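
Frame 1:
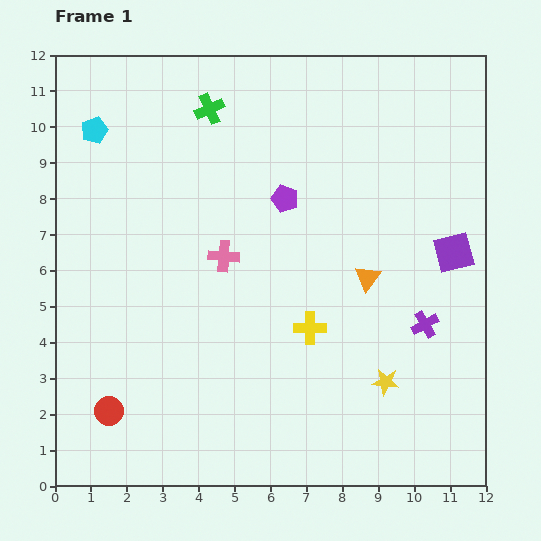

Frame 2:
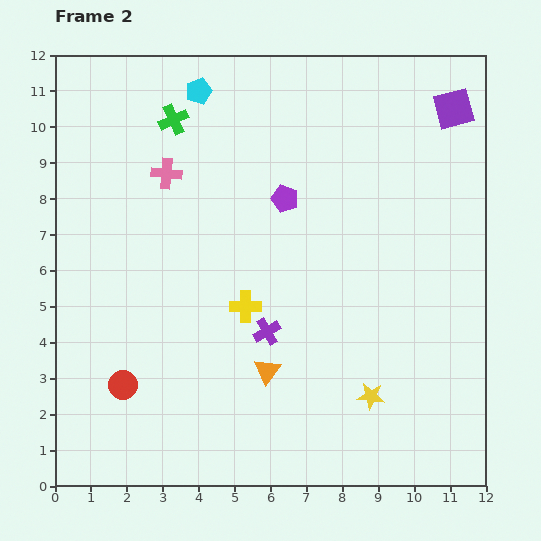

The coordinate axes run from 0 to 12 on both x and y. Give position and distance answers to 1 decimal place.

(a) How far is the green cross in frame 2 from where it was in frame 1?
1.0

The green cross moved from (4.3, 10.5) to (3.3, 10.2), a distance of √(1.0² + 0.3²) ≈ 1.0.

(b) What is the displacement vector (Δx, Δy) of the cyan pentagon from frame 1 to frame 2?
(2.9, 1.1)

The cyan pentagon was at (1.1, 9.9) in frame 1 and (4.0, 11.0) in frame 2.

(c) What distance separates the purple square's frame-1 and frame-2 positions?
4.0

The purple square moved from (11.1, 6.5) to (11.1, 10.5), a distance of √(0.0² + 4.0²) ≈ 4.0.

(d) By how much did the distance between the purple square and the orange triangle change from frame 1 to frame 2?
+6.5

Distance in frame 1: 2.5. Distance in frame 2: 9.0.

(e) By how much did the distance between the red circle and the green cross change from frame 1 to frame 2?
-1.4

Distance in frame 1: 8.9. Distance in frame 2: 7.5.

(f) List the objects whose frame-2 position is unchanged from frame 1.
the purple pentagon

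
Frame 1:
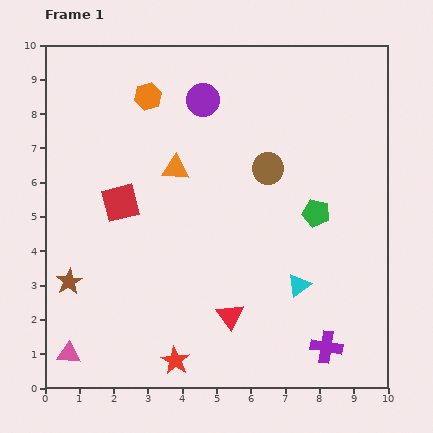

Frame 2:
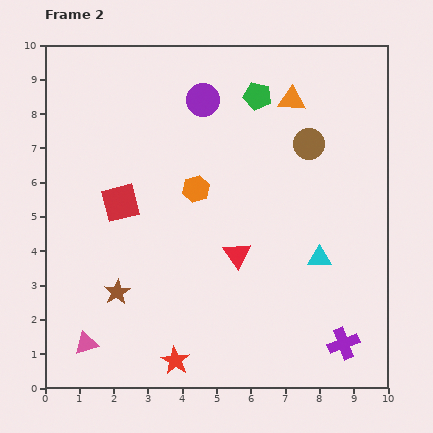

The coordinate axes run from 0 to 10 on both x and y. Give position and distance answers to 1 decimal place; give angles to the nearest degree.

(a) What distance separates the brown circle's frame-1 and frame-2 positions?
1.4

The brown circle moved from (6.5, 6.4) to (7.7, 7.1), a distance of √(1.2² + 0.7²) ≈ 1.4.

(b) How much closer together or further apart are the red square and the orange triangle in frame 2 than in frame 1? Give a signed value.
+3.9

Distance in frame 1: 1.9. Distance in frame 2: 5.8.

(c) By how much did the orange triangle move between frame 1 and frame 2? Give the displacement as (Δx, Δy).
(3.4, 2.0)

The orange triangle was at (3.8, 6.4) in frame 1 and (7.2, 8.4) in frame 2.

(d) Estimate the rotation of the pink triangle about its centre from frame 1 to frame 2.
21° counter-clockwise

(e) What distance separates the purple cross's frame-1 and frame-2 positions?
0.5

The purple cross moved from (8.2, 1.2) to (8.7, 1.3), a distance of √(0.5² + 0.1²) ≈ 0.5.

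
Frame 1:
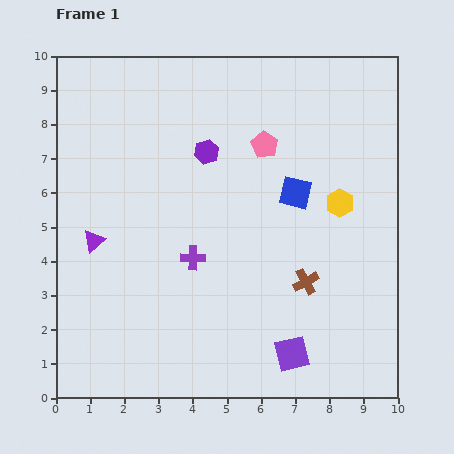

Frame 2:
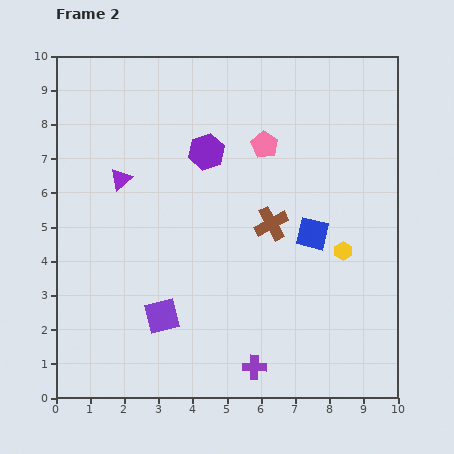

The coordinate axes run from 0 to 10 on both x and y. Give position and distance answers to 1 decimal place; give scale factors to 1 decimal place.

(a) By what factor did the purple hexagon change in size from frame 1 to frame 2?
1.5×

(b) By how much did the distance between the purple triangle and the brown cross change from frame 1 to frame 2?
-1.7

Distance in frame 1: 6.3. Distance in frame 2: 4.6.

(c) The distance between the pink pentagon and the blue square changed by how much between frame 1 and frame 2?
+1.3

Distance in frame 1: 1.7. Distance in frame 2: 3.0.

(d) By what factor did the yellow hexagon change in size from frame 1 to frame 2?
0.7×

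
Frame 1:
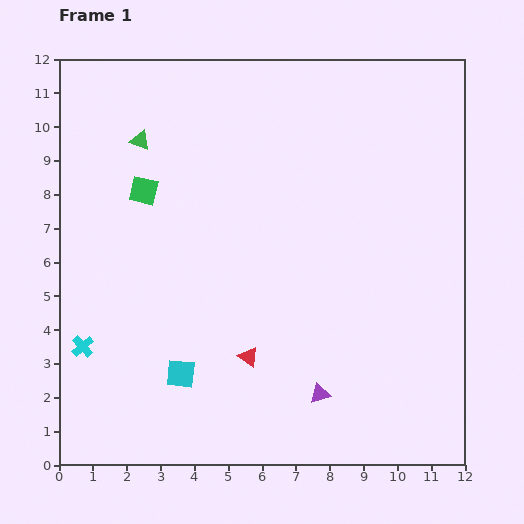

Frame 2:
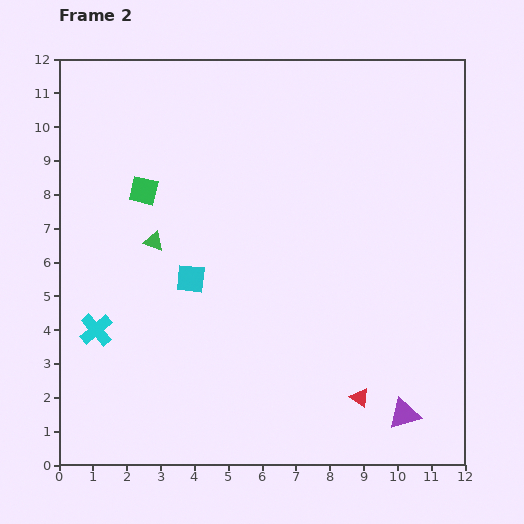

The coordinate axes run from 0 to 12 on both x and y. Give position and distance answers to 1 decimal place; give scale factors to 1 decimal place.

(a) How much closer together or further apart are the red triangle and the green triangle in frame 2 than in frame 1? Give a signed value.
+0.4

Distance in frame 1: 7.2. Distance in frame 2: 7.6.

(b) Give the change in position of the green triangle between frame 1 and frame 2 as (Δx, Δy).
(0.4, -3.0)

The green triangle was at (2.4, 9.6) in frame 1 and (2.8, 6.6) in frame 2.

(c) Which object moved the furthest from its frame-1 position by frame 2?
the red triangle

(moved 3.5; next 3.0)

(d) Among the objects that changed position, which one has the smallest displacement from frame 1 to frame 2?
the cyan cross

(moved 0.6)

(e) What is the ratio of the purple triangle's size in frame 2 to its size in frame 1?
1.5×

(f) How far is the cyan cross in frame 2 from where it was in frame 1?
0.6

The cyan cross moved from (0.7, 3.5) to (1.1, 4.0), a distance of √(0.4² + 0.5²) ≈ 0.6.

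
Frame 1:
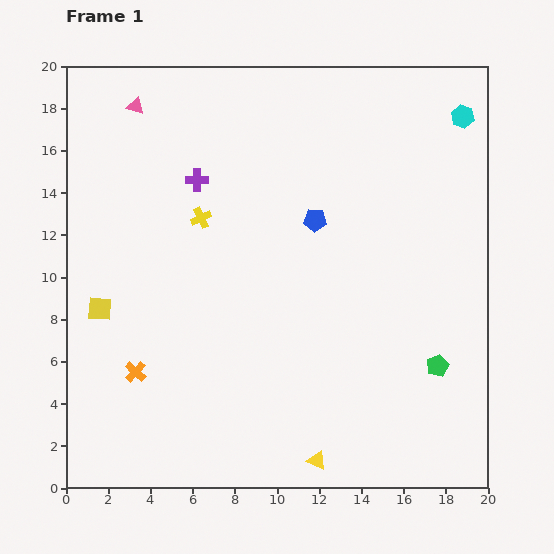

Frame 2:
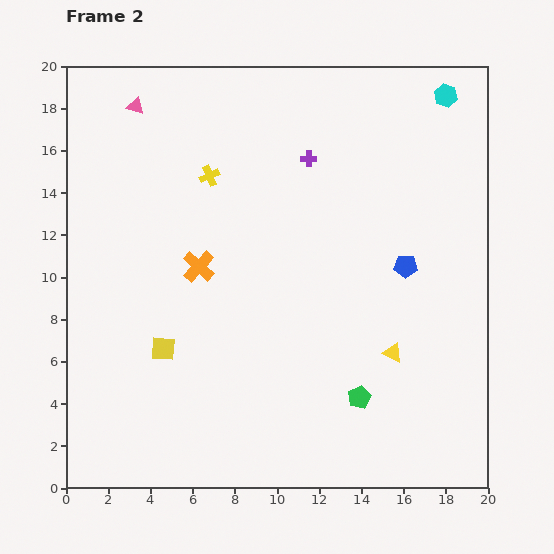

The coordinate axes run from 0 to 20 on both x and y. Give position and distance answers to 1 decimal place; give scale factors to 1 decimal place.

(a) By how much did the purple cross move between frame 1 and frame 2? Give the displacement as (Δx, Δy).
(5.3, 1.0)

The purple cross was at (6.2, 14.6) in frame 1 and (11.5, 15.6) in frame 2.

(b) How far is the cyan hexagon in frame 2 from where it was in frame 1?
1.3

The cyan hexagon moved from (18.8, 17.6) to (18.0, 18.6), a distance of √(0.8² + 1.0²) ≈ 1.3.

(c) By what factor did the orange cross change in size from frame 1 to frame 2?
1.5×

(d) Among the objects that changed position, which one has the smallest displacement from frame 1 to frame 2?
the cyan hexagon

(moved 1.3)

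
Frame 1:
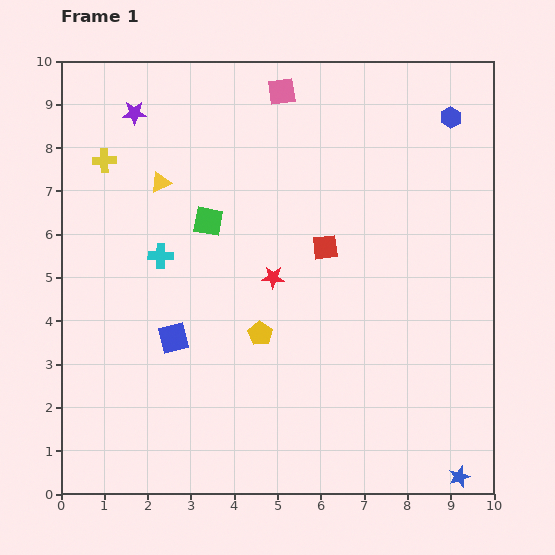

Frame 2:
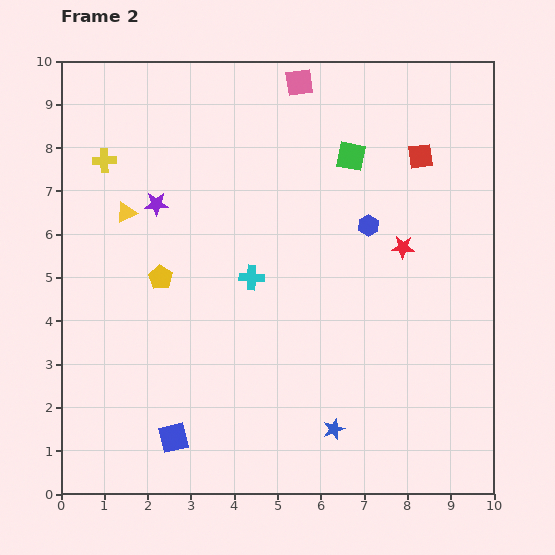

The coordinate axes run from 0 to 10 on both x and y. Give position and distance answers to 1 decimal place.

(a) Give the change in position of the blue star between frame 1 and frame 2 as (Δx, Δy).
(-2.9, 1.1)

The blue star was at (9.2, 0.4) in frame 1 and (6.3, 1.5) in frame 2.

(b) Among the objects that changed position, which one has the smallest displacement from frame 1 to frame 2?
the pink square

(moved 0.4)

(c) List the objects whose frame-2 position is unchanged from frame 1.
the yellow cross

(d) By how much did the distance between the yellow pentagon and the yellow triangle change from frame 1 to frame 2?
-2.5

Distance in frame 1: 4.2. Distance in frame 2: 1.7.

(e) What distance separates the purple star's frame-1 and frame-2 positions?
2.2

The purple star moved from (1.7, 8.8) to (2.2, 6.7), a distance of √(0.5² + 2.1²) ≈ 2.2.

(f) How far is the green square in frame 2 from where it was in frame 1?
3.6

The green square moved from (3.4, 6.3) to (6.7, 7.8), a distance of √(3.3² + 1.5²) ≈ 3.6.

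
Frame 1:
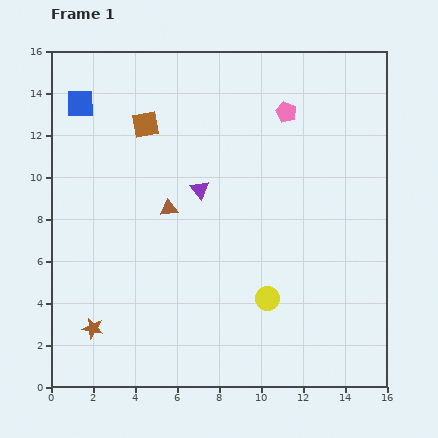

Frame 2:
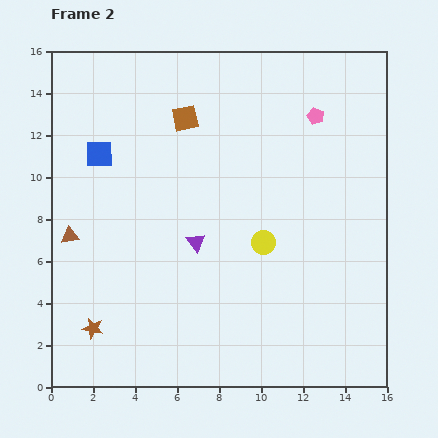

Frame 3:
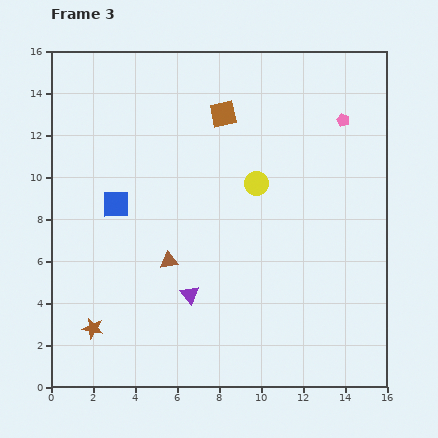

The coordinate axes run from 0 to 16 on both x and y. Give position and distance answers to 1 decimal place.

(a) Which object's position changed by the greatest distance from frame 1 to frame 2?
the brown triangle

(moved 4.9; next 2.7)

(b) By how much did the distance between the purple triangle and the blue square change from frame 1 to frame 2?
-0.8

Distance in frame 1: 7.0. Distance in frame 2: 6.2.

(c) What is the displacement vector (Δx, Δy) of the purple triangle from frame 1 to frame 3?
(-0.5, -5.0)

The purple triangle was at (7.1, 9.4) in frame 1 and (6.6, 4.4) in frame 3.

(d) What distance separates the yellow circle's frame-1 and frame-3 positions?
5.5

The yellow circle moved from (10.3, 4.2) to (9.8, 9.7), a distance of √(0.5² + 5.5²) ≈ 5.5.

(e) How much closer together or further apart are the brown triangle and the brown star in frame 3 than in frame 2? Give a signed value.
+0.3

Distance in frame 2: 4.5. Distance in frame 3: 4.8.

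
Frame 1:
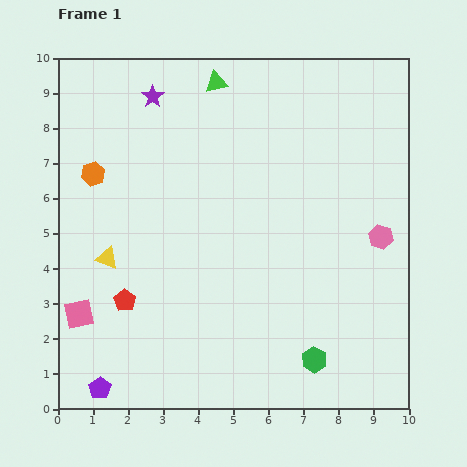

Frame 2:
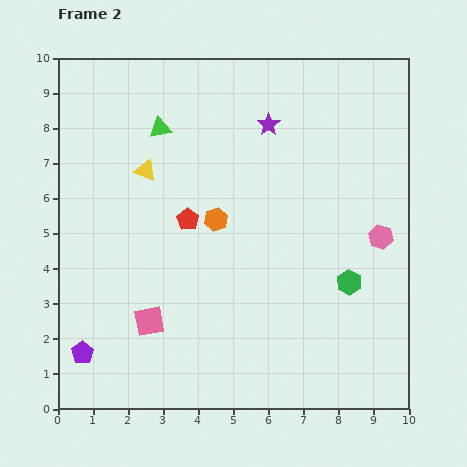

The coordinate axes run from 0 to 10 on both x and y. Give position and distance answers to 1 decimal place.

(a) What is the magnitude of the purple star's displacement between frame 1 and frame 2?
3.4

The purple star moved from (2.7, 8.9) to (6.0, 8.1), a distance of √(3.3² + 0.8²) ≈ 3.4.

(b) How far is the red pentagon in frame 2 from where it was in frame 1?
2.9

The red pentagon moved from (1.9, 3.1) to (3.7, 5.4), a distance of √(1.8² + 2.3²) ≈ 2.9.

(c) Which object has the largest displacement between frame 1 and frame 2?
the orange hexagon

(moved 3.7; next 3.4)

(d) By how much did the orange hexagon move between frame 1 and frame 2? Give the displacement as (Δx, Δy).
(3.5, -1.3)

The orange hexagon was at (1.0, 6.7) in frame 1 and (4.5, 5.4) in frame 2.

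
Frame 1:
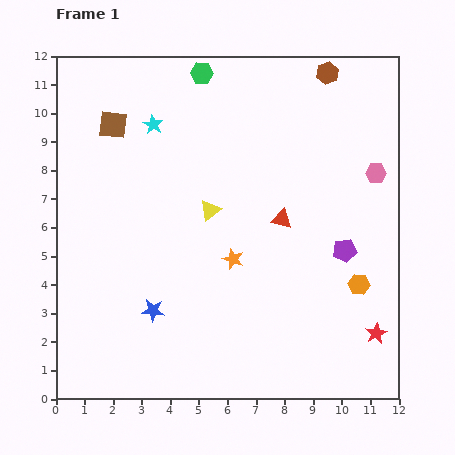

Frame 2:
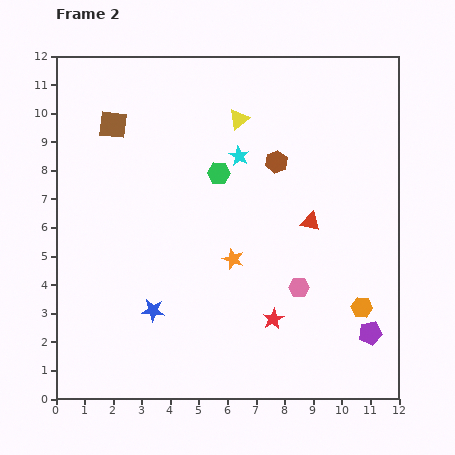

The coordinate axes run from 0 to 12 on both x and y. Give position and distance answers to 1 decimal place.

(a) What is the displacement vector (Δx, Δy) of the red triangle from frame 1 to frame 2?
(1.0, -0.1)

The red triangle was at (7.9, 6.3) in frame 1 and (8.9, 6.2) in frame 2.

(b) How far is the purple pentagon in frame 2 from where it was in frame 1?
3.0

The purple pentagon moved from (10.1, 5.2) to (11.0, 2.3), a distance of √(0.9² + 2.9²) ≈ 3.0.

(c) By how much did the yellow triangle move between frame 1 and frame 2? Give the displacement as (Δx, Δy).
(1.0, 3.2)

The yellow triangle was at (5.4, 6.6) in frame 1 and (6.4, 9.8) in frame 2.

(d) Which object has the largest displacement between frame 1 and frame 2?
the pink hexagon

(moved 4.8; next 3.6)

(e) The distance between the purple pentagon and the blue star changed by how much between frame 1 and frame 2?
+0.6

Distance in frame 1: 7.0. Distance in frame 2: 7.6.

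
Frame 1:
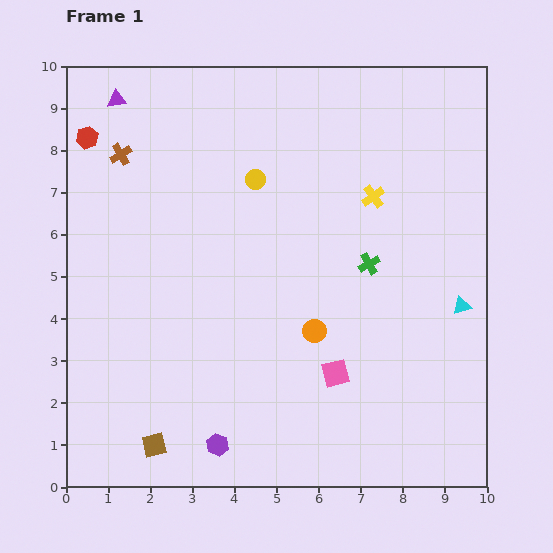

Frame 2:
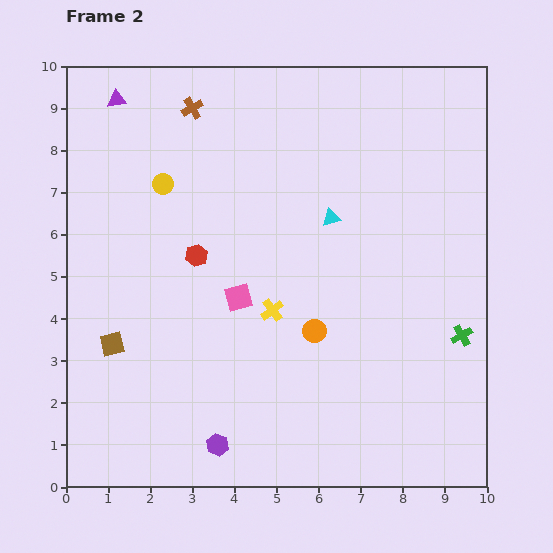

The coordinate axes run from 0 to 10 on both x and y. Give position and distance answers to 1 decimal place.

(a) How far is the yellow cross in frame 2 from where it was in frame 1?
3.6

The yellow cross moved from (7.3, 6.9) to (4.9, 4.2), a distance of √(2.4² + 2.7²) ≈ 3.6.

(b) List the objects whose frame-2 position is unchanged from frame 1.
the orange circle, the purple triangle, the purple hexagon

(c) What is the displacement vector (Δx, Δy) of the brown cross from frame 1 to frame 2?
(1.7, 1.1)

The brown cross was at (1.3, 7.9) in frame 1 and (3.0, 9.0) in frame 2.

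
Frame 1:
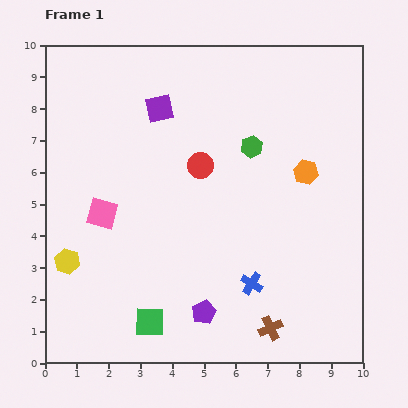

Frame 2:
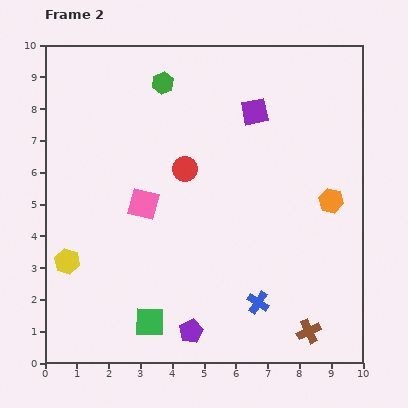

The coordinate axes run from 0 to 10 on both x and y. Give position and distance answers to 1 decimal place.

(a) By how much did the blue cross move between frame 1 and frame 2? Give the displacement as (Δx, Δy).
(0.2, -0.6)

The blue cross was at (6.5, 2.5) in frame 1 and (6.7, 1.9) in frame 2.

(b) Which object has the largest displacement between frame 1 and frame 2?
the green hexagon

(moved 3.4; next 3.0)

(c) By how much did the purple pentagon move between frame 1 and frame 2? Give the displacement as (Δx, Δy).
(-0.4, -0.6)

The purple pentagon was at (5.0, 1.6) in frame 1 and (4.6, 1.0) in frame 2.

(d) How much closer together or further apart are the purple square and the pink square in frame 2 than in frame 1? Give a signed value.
+0.7

Distance in frame 1: 3.8. Distance in frame 2: 4.5.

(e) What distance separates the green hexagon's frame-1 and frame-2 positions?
3.4

The green hexagon moved from (6.5, 6.8) to (3.7, 8.8), a distance of √(2.8² + 2.0²) ≈ 3.4.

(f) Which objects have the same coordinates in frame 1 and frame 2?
the yellow hexagon, the green square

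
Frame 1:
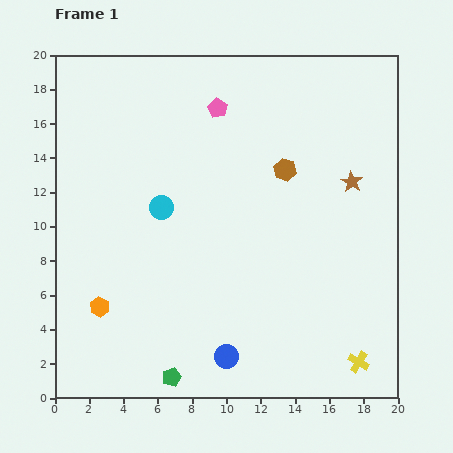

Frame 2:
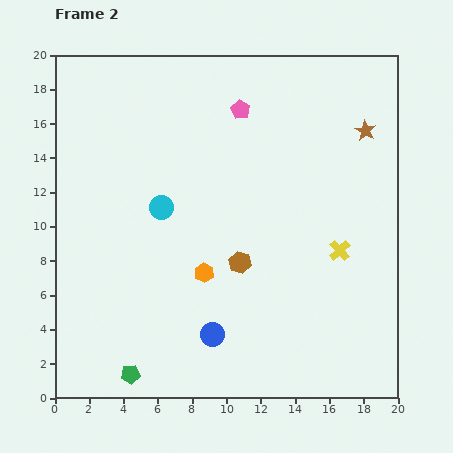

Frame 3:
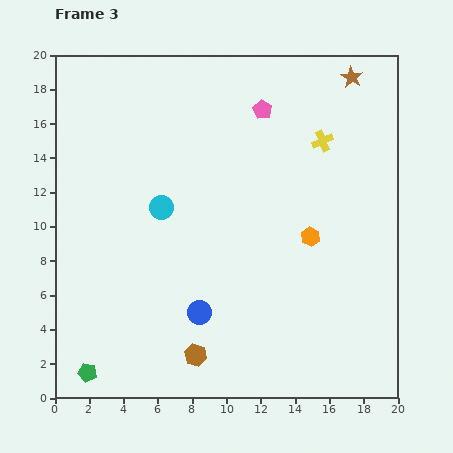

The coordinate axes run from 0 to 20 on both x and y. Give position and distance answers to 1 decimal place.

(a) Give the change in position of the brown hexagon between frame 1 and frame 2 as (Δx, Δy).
(-2.6, -5.4)

The brown hexagon was at (13.4, 13.3) in frame 1 and (10.8, 7.9) in frame 2.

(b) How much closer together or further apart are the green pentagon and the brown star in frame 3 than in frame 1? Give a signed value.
+7.6

Distance in frame 1: 15.5. Distance in frame 3: 23.1.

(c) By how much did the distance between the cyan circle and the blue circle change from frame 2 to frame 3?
-1.5

Distance in frame 2: 8.0. Distance in frame 3: 6.5.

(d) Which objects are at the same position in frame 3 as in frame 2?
the cyan circle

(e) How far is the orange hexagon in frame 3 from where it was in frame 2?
6.5

The orange hexagon moved from (8.7, 7.3) to (14.9, 9.4), a distance of √(6.2² + 2.1²) ≈ 6.5.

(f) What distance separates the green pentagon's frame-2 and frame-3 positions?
2.5

The green pentagon moved from (4.4, 1.4) to (1.9, 1.5), a distance of √(2.5² + 0.1²) ≈ 2.5.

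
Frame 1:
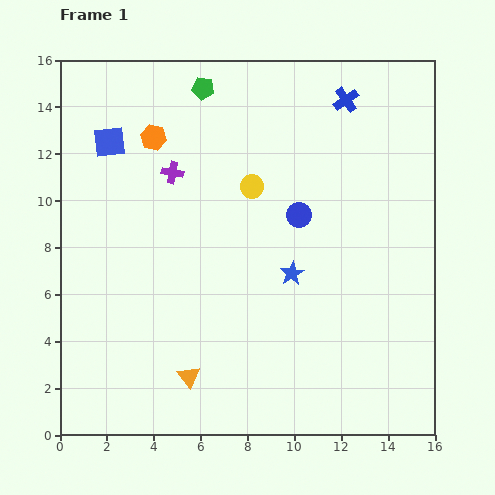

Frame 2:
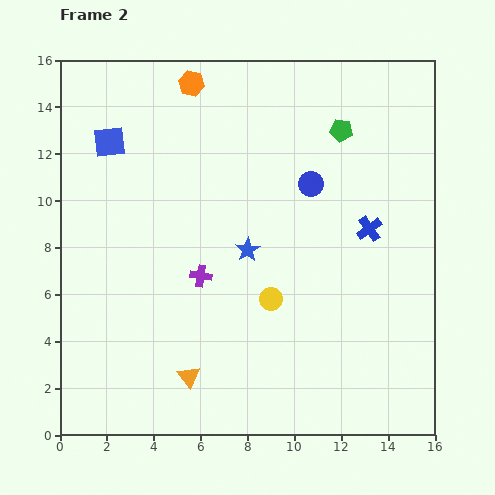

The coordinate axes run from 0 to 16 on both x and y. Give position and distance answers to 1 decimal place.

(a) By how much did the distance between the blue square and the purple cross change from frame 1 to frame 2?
+3.9

Distance in frame 1: 3.0. Distance in frame 2: 6.9.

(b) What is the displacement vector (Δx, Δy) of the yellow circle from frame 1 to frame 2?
(0.8, -4.8)

The yellow circle was at (8.2, 10.6) in frame 1 and (9.0, 5.8) in frame 2.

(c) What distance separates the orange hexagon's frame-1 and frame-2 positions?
2.8

The orange hexagon moved from (4.0, 12.7) to (5.6, 15.0), a distance of √(1.6² + 2.3²) ≈ 2.8.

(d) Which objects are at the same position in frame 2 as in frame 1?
the blue square, the orange triangle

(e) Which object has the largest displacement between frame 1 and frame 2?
the green pentagon

(moved 6.2; next 5.6)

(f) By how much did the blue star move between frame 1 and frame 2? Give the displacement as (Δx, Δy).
(-1.9, 1.0)

The blue star was at (9.9, 6.9) in frame 1 and (8.0, 7.9) in frame 2.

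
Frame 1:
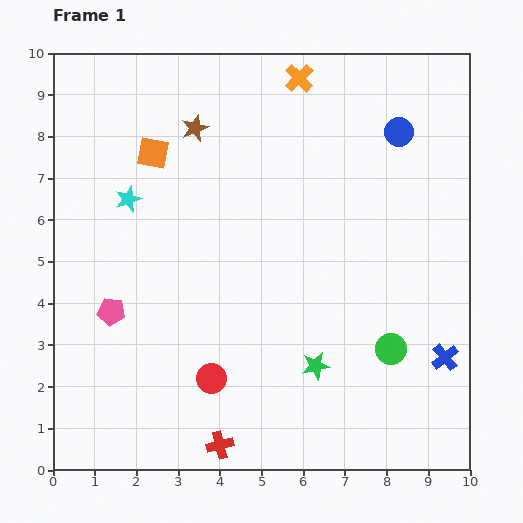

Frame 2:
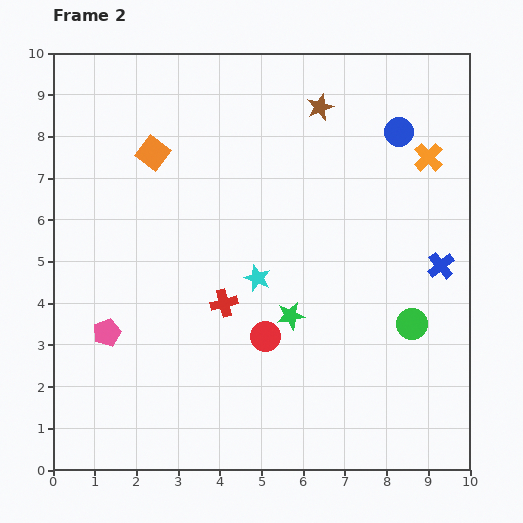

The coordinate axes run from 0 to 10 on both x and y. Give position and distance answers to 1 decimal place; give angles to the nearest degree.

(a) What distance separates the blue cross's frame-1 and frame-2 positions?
2.2

The blue cross moved from (9.4, 2.7) to (9.3, 4.9), a distance of √(0.1² + 2.2²) ≈ 2.2.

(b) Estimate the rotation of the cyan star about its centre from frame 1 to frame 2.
31° counter-clockwise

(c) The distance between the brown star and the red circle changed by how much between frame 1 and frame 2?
-0.3

Distance in frame 1: 6.0. Distance in frame 2: 5.7.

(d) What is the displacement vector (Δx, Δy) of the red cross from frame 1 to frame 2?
(0.1, 3.4)

The red cross was at (4.0, 0.6) in frame 1 and (4.1, 4.0) in frame 2.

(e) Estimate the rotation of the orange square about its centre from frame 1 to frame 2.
26° clockwise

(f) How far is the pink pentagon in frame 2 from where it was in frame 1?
0.5

The pink pentagon moved from (1.4, 3.8) to (1.3, 3.3), a distance of √(0.1² + 0.5²) ≈ 0.5.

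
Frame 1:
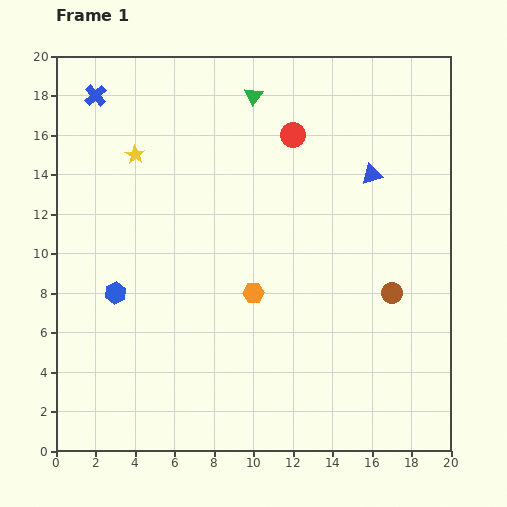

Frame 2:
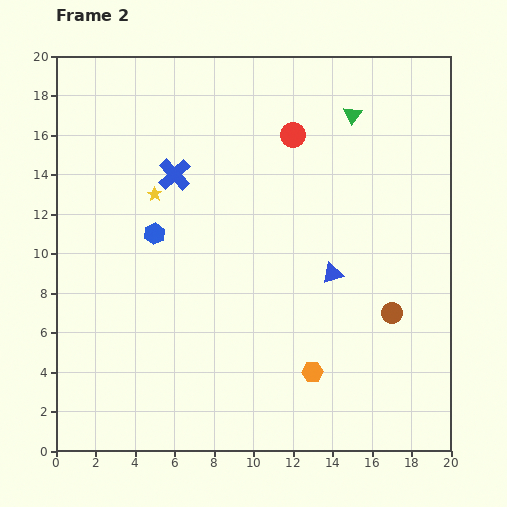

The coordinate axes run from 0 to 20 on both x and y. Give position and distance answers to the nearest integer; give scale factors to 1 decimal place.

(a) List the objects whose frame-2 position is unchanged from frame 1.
the red circle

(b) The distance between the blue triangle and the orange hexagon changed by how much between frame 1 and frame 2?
-3

Distance in frame 1: 8. Distance in frame 2: 5.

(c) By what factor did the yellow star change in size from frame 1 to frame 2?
0.7×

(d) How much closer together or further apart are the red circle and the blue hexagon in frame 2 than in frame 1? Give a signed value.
-3

Distance in frame 1: 12. Distance in frame 2: 9.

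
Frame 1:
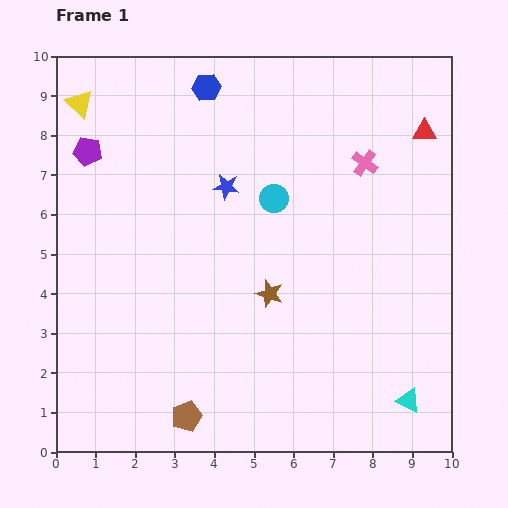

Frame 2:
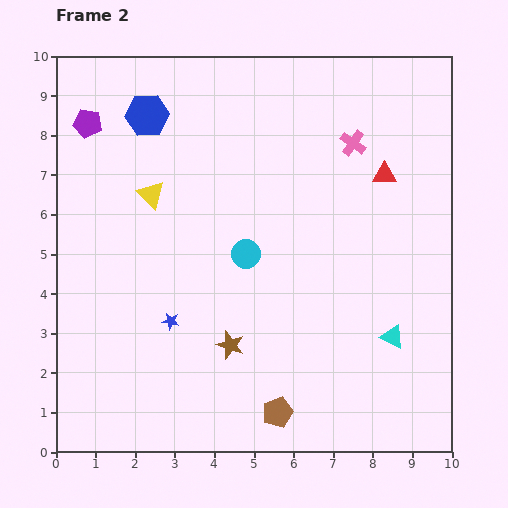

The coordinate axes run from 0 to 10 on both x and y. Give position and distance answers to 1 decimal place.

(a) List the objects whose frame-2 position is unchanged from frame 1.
none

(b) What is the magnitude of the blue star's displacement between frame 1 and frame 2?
3.7

The blue star moved from (4.3, 6.7) to (2.9, 3.3), a distance of √(1.4² + 3.4²) ≈ 3.7.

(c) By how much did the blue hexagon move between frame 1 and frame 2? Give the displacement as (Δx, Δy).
(-1.5, -0.7)

The blue hexagon was at (3.8, 9.2) in frame 1 and (2.3, 8.5) in frame 2.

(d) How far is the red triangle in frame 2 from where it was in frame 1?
1.5

The red triangle moved from (9.3, 8.1) to (8.3, 7.0), a distance of √(1.0² + 1.1²) ≈ 1.5.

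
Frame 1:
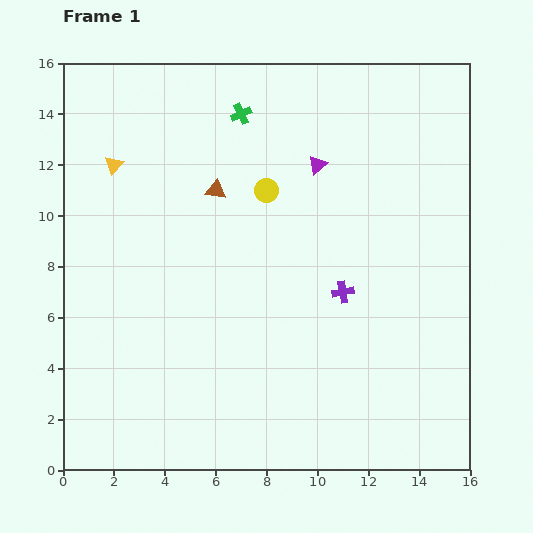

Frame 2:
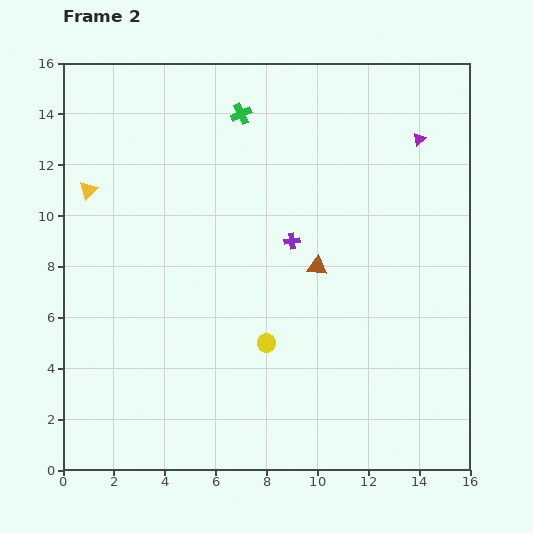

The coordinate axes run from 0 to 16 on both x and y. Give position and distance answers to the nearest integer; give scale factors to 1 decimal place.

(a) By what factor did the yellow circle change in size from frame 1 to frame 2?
0.8×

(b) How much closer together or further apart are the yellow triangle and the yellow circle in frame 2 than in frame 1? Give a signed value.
+3

Distance in frame 1: 6. Distance in frame 2: 9.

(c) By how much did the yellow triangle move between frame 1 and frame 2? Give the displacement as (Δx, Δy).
(-1, -1)

The yellow triangle was at (2, 12) in frame 1 and (1, 11) in frame 2.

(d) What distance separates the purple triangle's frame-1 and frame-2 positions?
4

The purple triangle moved from (10, 12) to (14, 13), a distance of √(4² + 1²) ≈ 4.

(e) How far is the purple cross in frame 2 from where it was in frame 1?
3

The purple cross moved from (11, 7) to (9, 9), a distance of √(2² + 2²) ≈ 3.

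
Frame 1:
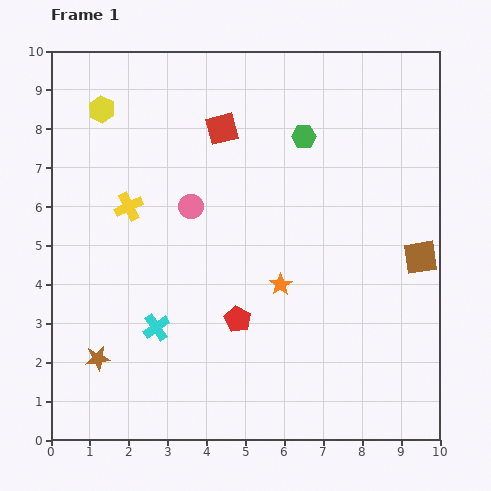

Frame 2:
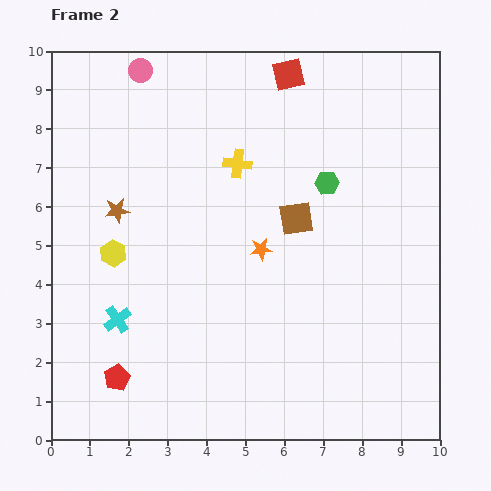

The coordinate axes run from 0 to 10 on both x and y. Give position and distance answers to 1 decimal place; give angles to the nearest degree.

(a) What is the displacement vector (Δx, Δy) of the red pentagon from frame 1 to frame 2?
(-3.1, -1.5)

The red pentagon was at (4.8, 3.1) in frame 1 and (1.7, 1.6) in frame 2.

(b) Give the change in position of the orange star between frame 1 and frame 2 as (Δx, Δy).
(-0.5, 0.9)

The orange star was at (5.9, 4.0) in frame 1 and (5.4, 4.9) in frame 2.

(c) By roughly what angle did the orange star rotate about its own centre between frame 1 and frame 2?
28° clockwise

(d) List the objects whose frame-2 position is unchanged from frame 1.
none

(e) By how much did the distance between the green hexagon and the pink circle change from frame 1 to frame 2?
+2.2

Distance in frame 1: 3.4. Distance in frame 2: 5.6.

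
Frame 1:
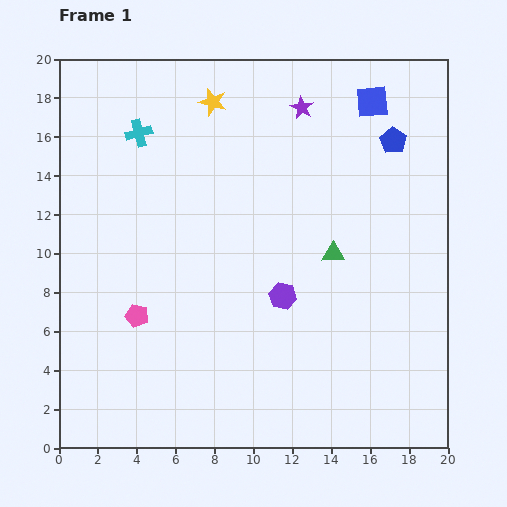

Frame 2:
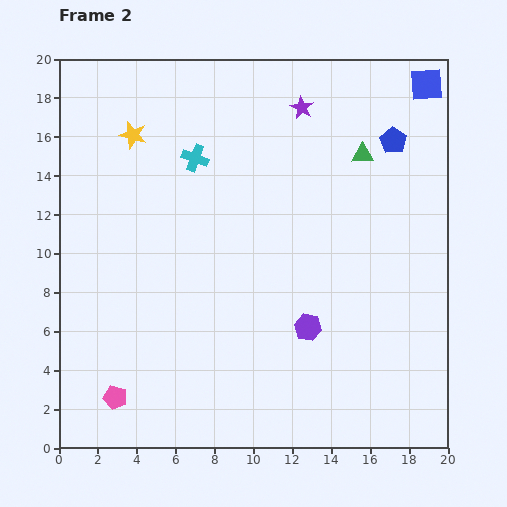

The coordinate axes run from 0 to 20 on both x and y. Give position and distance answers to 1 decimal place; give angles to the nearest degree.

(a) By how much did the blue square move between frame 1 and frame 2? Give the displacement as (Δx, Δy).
(2.8, 0.9)

The blue square was at (16.1, 17.8) in frame 1 and (18.9, 18.7) in frame 2.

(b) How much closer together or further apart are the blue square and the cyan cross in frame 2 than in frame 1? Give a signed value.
+0.4

Distance in frame 1: 12.1. Distance in frame 2: 12.5.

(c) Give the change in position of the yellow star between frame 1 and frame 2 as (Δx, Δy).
(-4.1, -1.7)

The yellow star was at (7.9, 17.8) in frame 1 and (3.8, 16.1) in frame 2.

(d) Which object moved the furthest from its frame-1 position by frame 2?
the green triangle

(moved 5.3; next 4.4)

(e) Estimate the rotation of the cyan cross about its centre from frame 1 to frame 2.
36° clockwise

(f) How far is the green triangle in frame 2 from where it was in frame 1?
5.3

The green triangle moved from (14.1, 10.0) to (15.6, 15.1), a distance of √(1.5² + 5.1²) ≈ 5.3.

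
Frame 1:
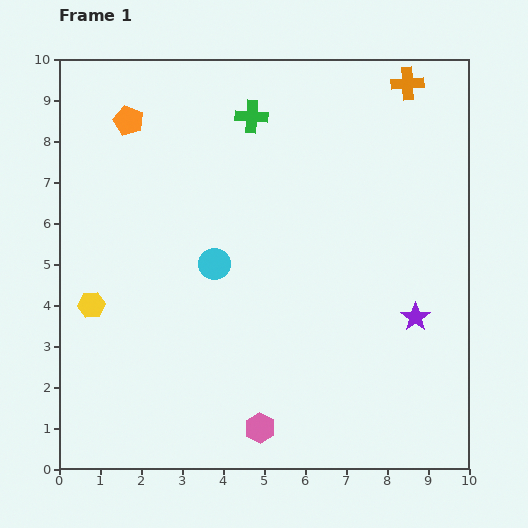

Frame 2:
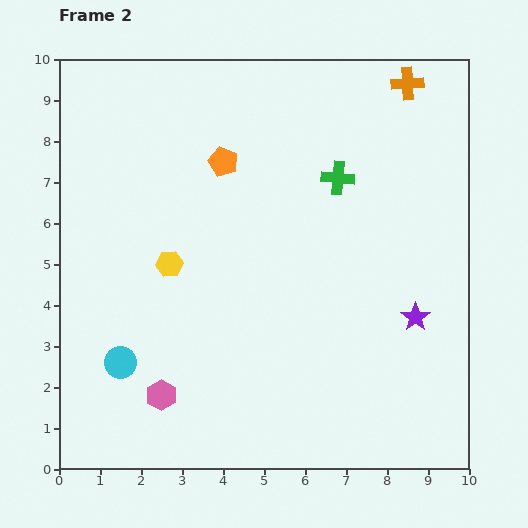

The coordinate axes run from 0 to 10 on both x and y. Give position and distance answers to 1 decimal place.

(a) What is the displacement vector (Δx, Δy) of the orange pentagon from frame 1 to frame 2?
(2.3, -1.0)

The orange pentagon was at (1.7, 8.5) in frame 1 and (4.0, 7.5) in frame 2.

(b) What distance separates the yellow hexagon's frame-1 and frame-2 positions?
2.1

The yellow hexagon moved from (0.8, 4.0) to (2.7, 5.0), a distance of √(1.9² + 1.0²) ≈ 2.1.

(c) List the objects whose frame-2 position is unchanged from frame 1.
the purple star, the orange cross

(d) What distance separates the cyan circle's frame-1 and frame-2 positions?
3.3

The cyan circle moved from (3.8, 5.0) to (1.5, 2.6), a distance of √(2.3² + 2.4²) ≈ 3.3.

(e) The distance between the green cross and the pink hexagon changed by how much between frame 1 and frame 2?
-0.8

Distance in frame 1: 7.6. Distance in frame 2: 6.8.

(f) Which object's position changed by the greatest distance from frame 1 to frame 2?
the cyan circle

(moved 3.3; next 2.6)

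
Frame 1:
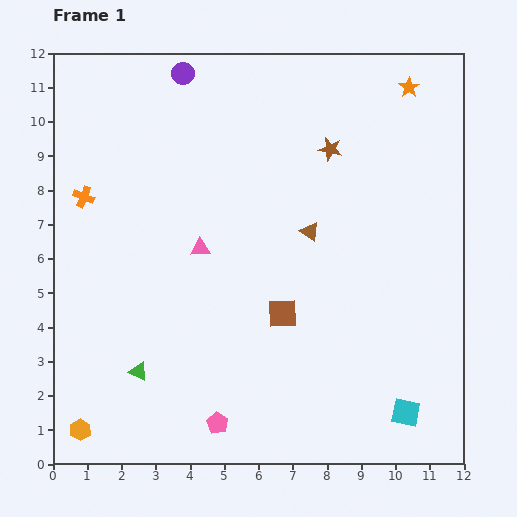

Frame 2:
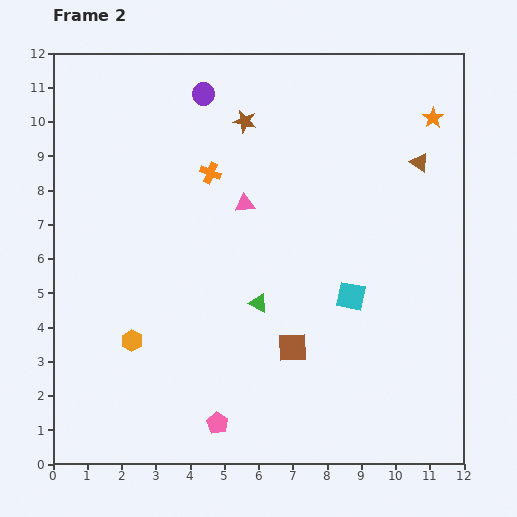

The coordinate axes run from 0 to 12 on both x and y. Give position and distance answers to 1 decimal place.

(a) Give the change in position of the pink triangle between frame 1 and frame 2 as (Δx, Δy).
(1.3, 1.3)

The pink triangle was at (4.3, 6.3) in frame 1 and (5.6, 7.6) in frame 2.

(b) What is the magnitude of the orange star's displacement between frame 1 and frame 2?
1.1

The orange star moved from (10.4, 11.0) to (11.1, 10.1), a distance of √(0.7² + 0.9²) ≈ 1.1.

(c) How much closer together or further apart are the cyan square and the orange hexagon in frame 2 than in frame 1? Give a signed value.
-3.0

Distance in frame 1: 9.5. Distance in frame 2: 6.5.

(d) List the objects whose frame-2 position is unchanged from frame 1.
the pink pentagon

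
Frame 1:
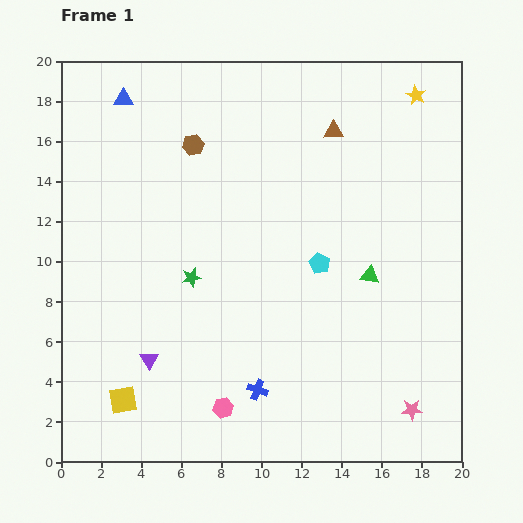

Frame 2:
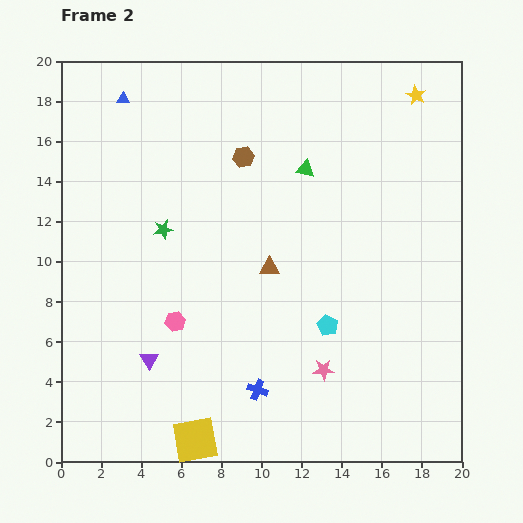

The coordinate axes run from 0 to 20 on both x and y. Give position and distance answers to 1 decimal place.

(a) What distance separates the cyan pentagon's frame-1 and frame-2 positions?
3.1

The cyan pentagon moved from (12.9, 9.9) to (13.3, 6.8), a distance of √(0.4² + 3.1²) ≈ 3.1.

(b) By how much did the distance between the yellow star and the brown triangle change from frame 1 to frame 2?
+6.8

Distance in frame 1: 4.5. Distance in frame 2: 11.3.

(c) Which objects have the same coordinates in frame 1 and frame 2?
the purple triangle, the blue triangle, the yellow star, the blue cross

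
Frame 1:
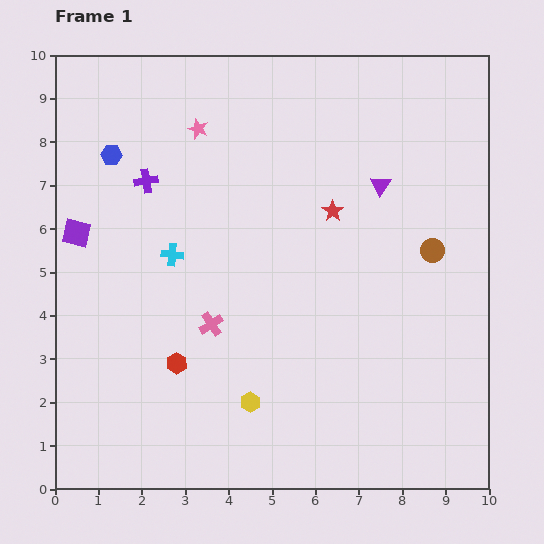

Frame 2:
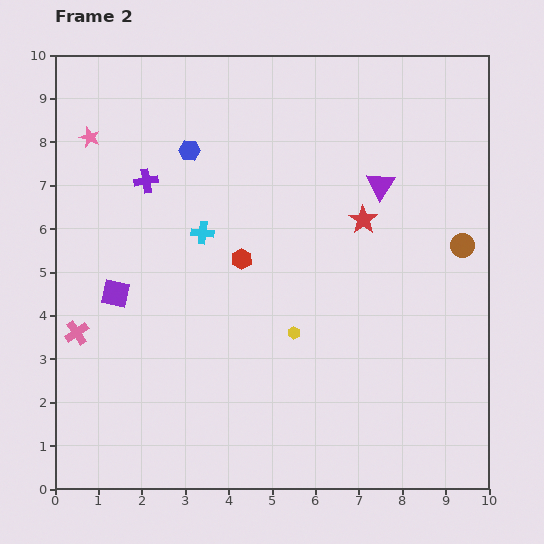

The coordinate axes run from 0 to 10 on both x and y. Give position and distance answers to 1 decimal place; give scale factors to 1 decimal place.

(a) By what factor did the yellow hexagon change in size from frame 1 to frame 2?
0.6×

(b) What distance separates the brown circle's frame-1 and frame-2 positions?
0.7

The brown circle moved from (8.7, 5.5) to (9.4, 5.6), a distance of √(0.7² + 0.1²) ≈ 0.7.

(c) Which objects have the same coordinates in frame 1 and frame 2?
the purple cross, the purple triangle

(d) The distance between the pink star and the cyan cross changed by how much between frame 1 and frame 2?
+0.4

Distance in frame 1: 3.0. Distance in frame 2: 3.4.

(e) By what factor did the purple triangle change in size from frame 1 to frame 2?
1.4×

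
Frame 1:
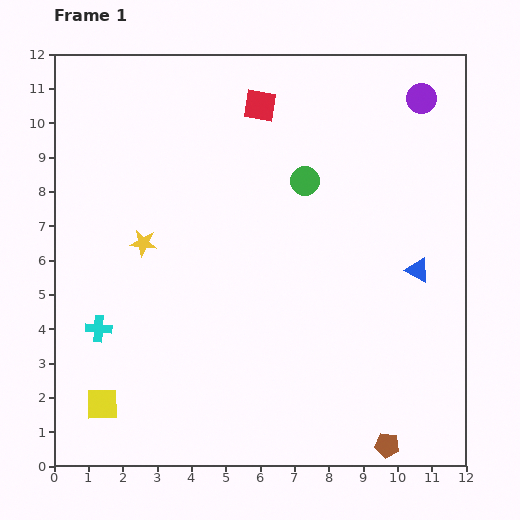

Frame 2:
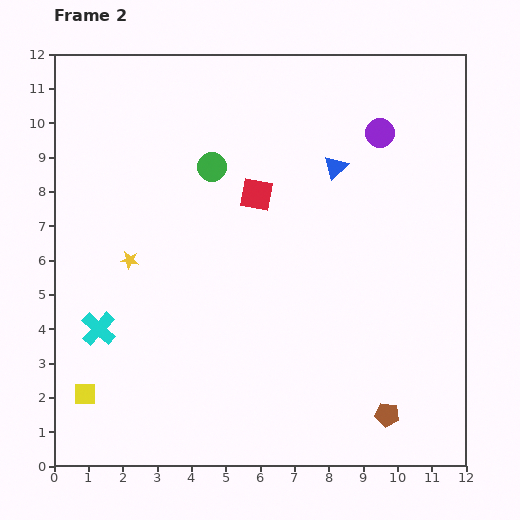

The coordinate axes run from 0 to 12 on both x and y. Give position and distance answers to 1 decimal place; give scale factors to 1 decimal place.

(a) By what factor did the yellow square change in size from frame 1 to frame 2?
0.7×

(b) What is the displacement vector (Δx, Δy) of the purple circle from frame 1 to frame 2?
(-1.2, -1.0)

The purple circle was at (10.7, 10.7) in frame 1 and (9.5, 9.7) in frame 2.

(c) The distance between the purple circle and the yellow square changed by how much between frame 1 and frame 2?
-1.4

Distance in frame 1: 12.9. Distance in frame 2: 11.5.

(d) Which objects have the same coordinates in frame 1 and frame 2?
the cyan cross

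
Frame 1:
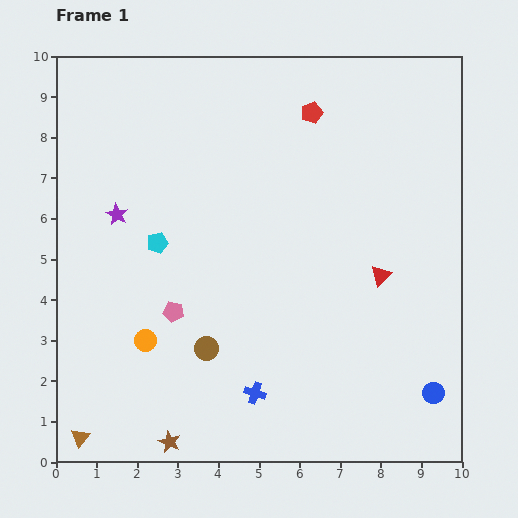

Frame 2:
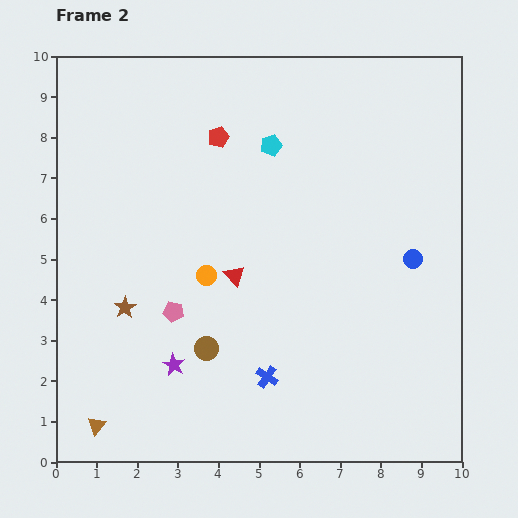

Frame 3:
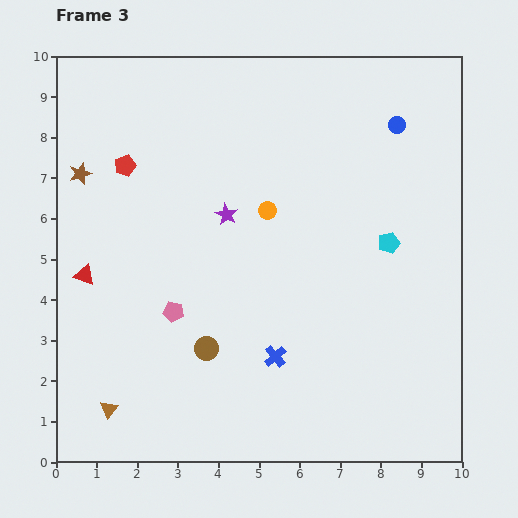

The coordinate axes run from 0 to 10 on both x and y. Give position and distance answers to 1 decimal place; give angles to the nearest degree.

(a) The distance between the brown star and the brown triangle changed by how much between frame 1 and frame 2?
+0.8

Distance in frame 1: 2.2. Distance in frame 2: 3.0.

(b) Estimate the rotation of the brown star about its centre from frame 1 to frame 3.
30° clockwise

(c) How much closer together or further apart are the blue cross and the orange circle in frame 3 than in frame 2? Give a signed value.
+0.7

Distance in frame 2: 2.9. Distance in frame 3: 3.6.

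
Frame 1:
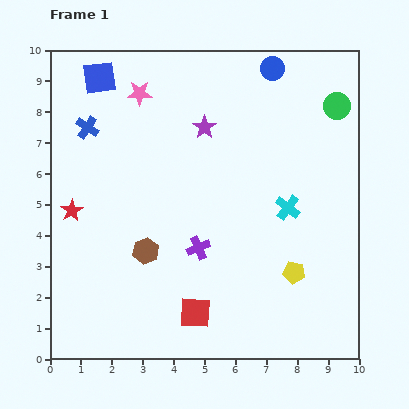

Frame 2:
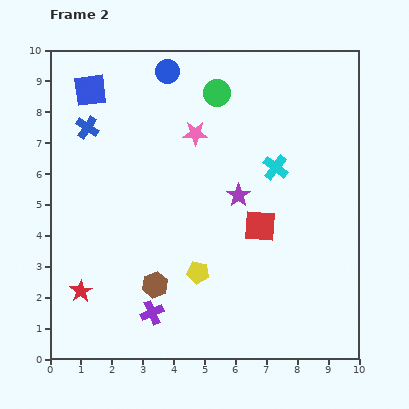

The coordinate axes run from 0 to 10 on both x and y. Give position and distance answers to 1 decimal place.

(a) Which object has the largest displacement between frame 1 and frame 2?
the green circle

(moved 3.9; next 3.5)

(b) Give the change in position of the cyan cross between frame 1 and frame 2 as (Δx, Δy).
(-0.4, 1.3)

The cyan cross was at (7.7, 4.9) in frame 1 and (7.3, 6.2) in frame 2.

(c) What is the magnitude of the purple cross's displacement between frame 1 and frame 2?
2.6

The purple cross moved from (4.8, 3.6) to (3.3, 1.5), a distance of √(1.5² + 2.1²) ≈ 2.6.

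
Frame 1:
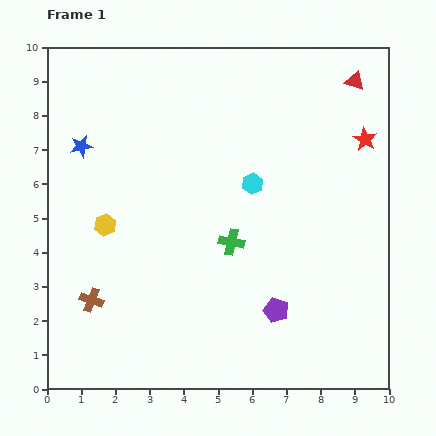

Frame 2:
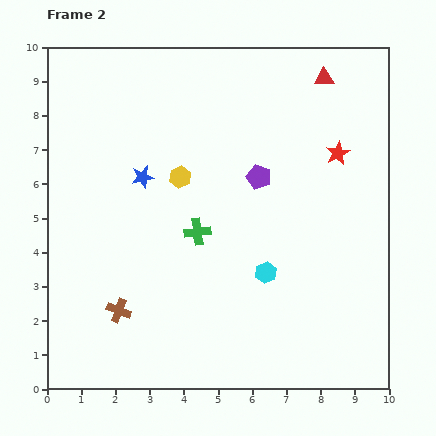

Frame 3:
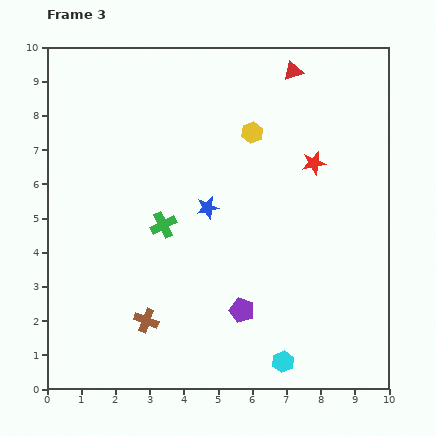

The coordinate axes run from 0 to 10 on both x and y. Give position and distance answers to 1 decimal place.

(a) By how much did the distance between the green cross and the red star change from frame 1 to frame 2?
-0.2

Distance in frame 1: 4.9. Distance in frame 2: 4.7.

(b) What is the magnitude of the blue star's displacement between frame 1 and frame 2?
2.0

The blue star moved from (1.0, 7.1) to (2.8, 6.2), a distance of √(1.8² + 0.9²) ≈ 2.0.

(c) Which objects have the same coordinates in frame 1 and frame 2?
none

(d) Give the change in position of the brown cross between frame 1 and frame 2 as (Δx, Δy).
(0.8, -0.3)

The brown cross was at (1.3, 2.6) in frame 1 and (2.1, 2.3) in frame 2.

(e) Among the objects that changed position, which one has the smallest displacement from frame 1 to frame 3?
the purple pentagon

(moved 1.0)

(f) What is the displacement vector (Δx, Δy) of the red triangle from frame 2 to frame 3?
(-0.9, 0.2)

The red triangle was at (8.1, 9.1) in frame 2 and (7.2, 9.3) in frame 3.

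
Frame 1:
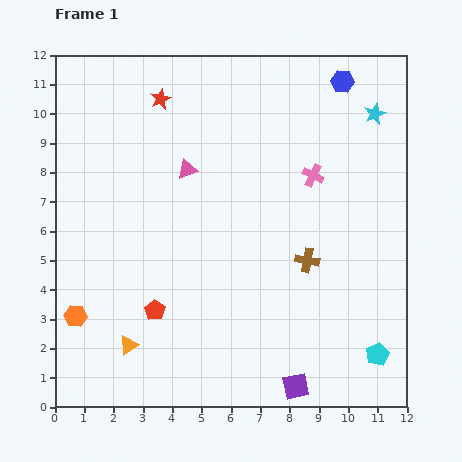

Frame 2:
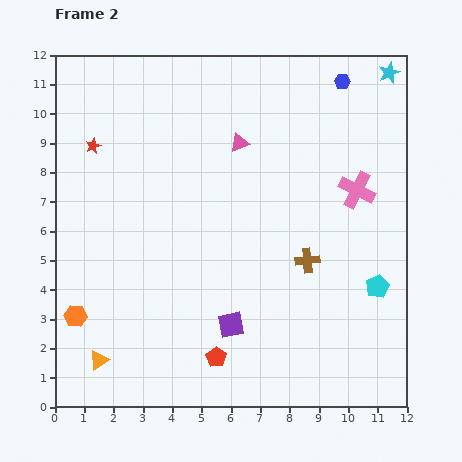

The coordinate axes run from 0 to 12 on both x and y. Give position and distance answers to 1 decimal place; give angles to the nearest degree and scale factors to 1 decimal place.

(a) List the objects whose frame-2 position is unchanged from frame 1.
the brown cross, the orange hexagon, the blue hexagon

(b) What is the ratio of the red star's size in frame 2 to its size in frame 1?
0.7×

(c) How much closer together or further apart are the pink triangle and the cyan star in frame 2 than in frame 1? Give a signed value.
-1.1

Distance in frame 1: 6.7. Distance in frame 2: 5.6.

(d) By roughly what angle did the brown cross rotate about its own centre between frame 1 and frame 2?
15° counter-clockwise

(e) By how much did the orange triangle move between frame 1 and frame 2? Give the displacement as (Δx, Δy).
(-1.0, -0.5)

The orange triangle was at (2.5, 2.1) in frame 1 and (1.5, 1.6) in frame 2.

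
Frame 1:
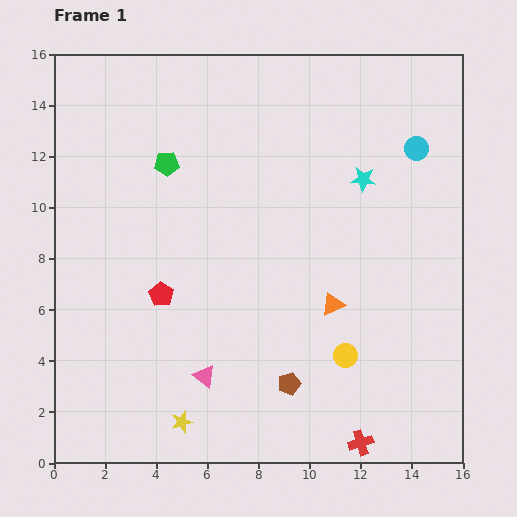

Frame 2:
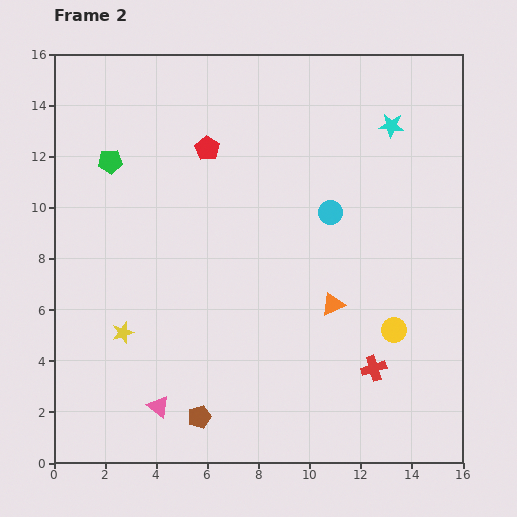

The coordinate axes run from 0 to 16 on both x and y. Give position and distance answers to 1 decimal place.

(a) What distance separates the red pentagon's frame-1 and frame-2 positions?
6.0

The red pentagon moved from (4.2, 6.6) to (6.0, 12.3), a distance of √(1.8² + 5.7²) ≈ 6.0.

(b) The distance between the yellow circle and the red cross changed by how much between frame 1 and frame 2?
-1.8

Distance in frame 1: 3.5. Distance in frame 2: 1.7.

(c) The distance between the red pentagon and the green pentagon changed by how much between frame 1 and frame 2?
-1.3

Distance in frame 1: 5.1. Distance in frame 2: 3.8.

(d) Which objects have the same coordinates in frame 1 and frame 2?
the orange triangle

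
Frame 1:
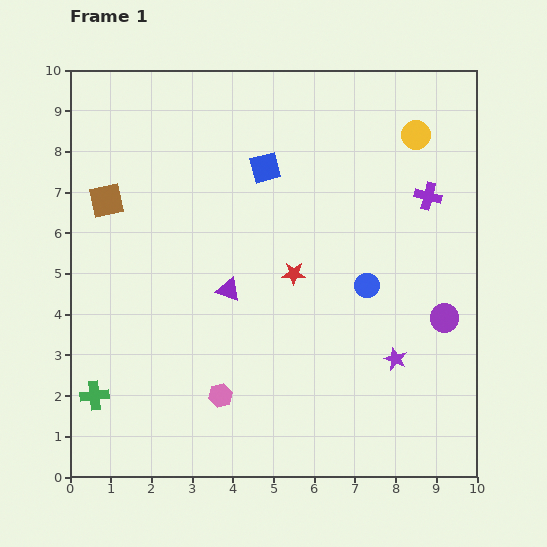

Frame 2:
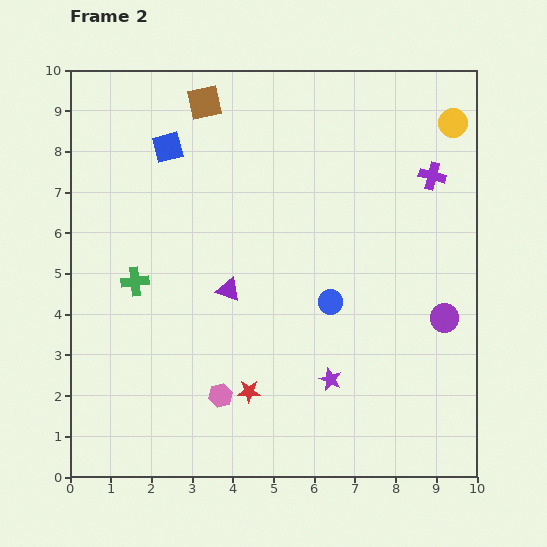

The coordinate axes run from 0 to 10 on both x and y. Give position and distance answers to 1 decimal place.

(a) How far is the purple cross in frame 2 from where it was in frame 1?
0.5

The purple cross moved from (8.8, 6.9) to (8.9, 7.4), a distance of √(0.1² + 0.5²) ≈ 0.5.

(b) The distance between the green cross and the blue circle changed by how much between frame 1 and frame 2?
-2.4

Distance in frame 1: 7.2. Distance in frame 2: 4.8.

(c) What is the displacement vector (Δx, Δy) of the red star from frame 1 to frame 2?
(-1.1, -2.9)

The red star was at (5.5, 5.0) in frame 1 and (4.4, 2.1) in frame 2.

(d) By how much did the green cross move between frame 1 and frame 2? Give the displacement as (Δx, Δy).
(1.0, 2.8)

The green cross was at (0.6, 2.0) in frame 1 and (1.6, 4.8) in frame 2.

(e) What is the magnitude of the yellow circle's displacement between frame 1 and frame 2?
0.9

The yellow circle moved from (8.5, 8.4) to (9.4, 8.7), a distance of √(0.9² + 0.3²) ≈ 0.9.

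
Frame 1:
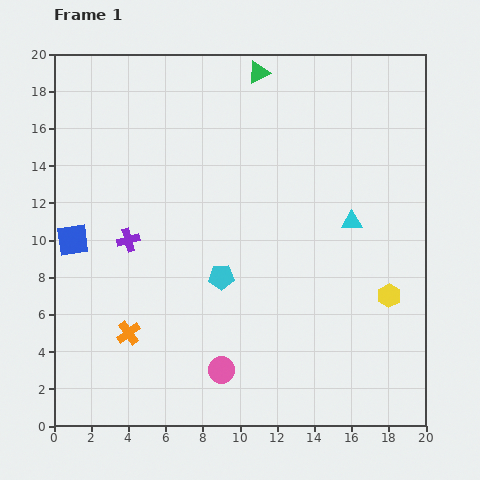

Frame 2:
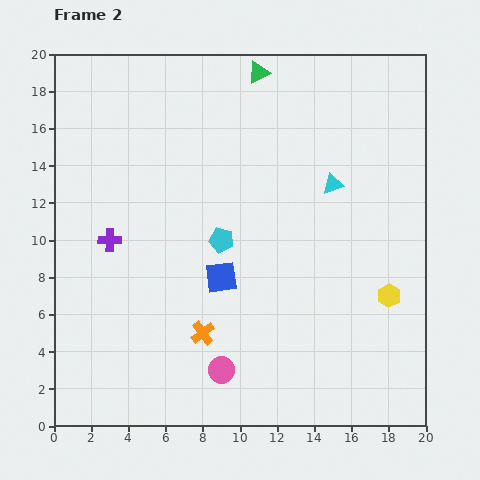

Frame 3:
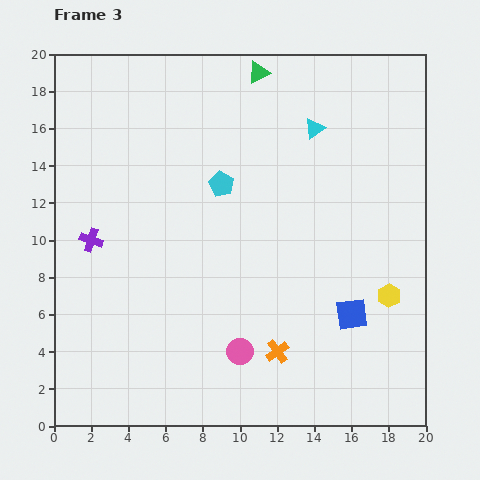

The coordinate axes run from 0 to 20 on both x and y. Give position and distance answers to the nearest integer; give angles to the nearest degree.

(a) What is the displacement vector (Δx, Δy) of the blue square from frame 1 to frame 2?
(8, -2)

The blue square was at (1, 10) in frame 1 and (9, 8) in frame 2.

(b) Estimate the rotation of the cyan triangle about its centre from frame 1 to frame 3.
33° counter-clockwise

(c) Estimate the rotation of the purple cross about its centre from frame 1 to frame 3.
34° clockwise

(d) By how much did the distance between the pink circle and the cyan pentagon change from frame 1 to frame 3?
+4

Distance in frame 1: 5. Distance in frame 3: 9.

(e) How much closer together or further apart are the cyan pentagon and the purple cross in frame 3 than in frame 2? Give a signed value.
+2

Distance in frame 2: 6. Distance in frame 3: 8.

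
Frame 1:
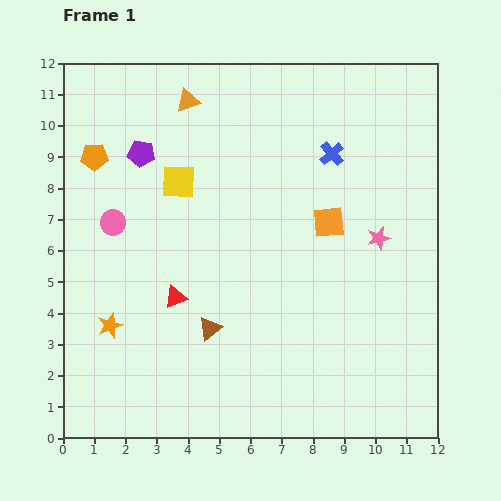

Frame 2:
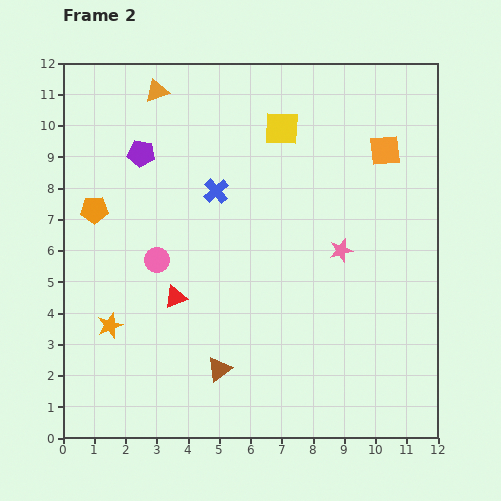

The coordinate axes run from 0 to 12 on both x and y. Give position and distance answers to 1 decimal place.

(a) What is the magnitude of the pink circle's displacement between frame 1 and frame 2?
1.8

The pink circle moved from (1.6, 6.9) to (3.0, 5.7), a distance of √(1.4² + 1.2²) ≈ 1.8.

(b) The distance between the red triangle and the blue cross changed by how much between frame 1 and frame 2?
-3.2

Distance in frame 1: 6.8. Distance in frame 2: 3.6.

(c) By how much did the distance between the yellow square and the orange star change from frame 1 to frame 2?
+3.3

Distance in frame 1: 5.1. Distance in frame 2: 8.4.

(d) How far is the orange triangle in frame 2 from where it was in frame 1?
1.0

The orange triangle moved from (4.0, 10.8) to (3.0, 11.1), a distance of √(1.0² + 0.3²) ≈ 1.0.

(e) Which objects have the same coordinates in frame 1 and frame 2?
the purple pentagon, the red triangle, the orange star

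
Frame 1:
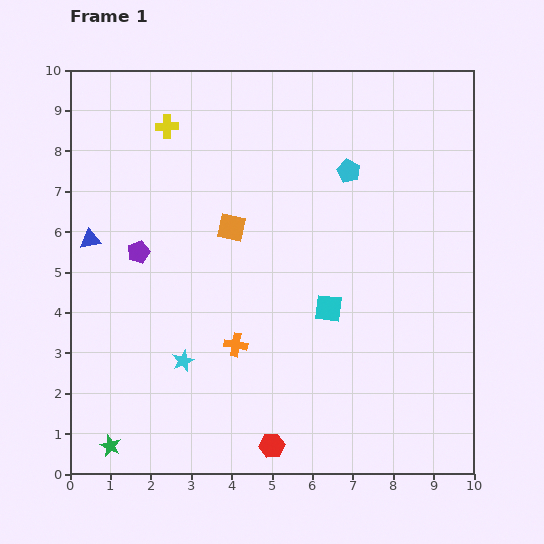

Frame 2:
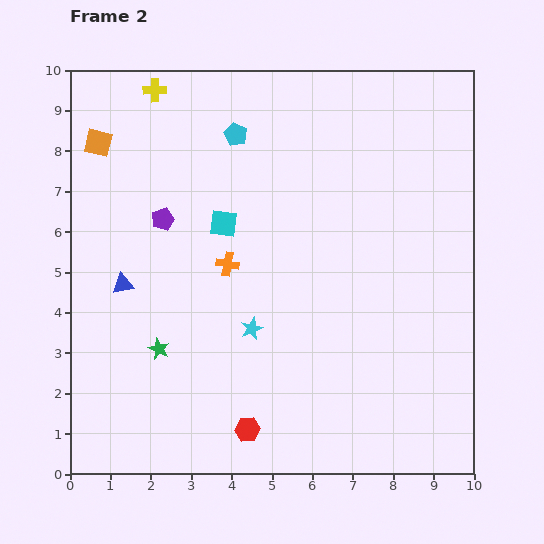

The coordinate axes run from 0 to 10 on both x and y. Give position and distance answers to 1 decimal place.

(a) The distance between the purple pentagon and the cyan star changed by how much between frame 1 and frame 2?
+0.6

Distance in frame 1: 2.9. Distance in frame 2: 3.5.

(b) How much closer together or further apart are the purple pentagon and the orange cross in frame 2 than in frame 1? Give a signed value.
-1.4

Distance in frame 1: 3.3. Distance in frame 2: 1.9.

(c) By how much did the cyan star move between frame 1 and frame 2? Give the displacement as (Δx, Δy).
(1.7, 0.8)

The cyan star was at (2.8, 2.8) in frame 1 and (4.5, 3.6) in frame 2.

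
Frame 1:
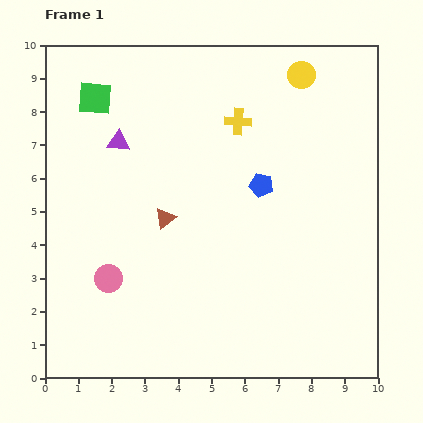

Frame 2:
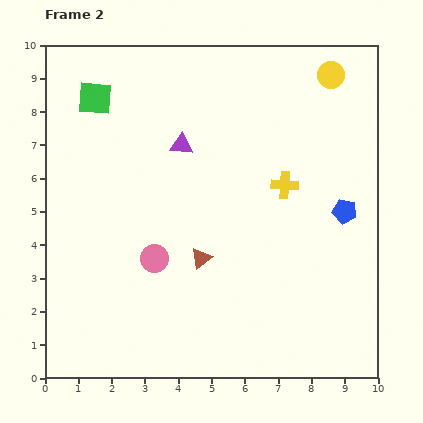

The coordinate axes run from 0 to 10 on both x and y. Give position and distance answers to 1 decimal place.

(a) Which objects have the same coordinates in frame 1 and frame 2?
the green square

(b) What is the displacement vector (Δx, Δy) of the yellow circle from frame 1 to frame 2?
(0.9, 0.0)

The yellow circle was at (7.7, 9.1) in frame 1 and (8.6, 9.1) in frame 2.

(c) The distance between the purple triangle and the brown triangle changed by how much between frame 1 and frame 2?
+0.8

Distance in frame 1: 2.7. Distance in frame 2: 3.5.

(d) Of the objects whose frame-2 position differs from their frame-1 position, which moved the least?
the yellow circle

(moved 0.9)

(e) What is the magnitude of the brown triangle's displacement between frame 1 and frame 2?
1.6

The brown triangle moved from (3.6, 4.8) to (4.7, 3.6), a distance of √(1.1² + 1.2²) ≈ 1.6.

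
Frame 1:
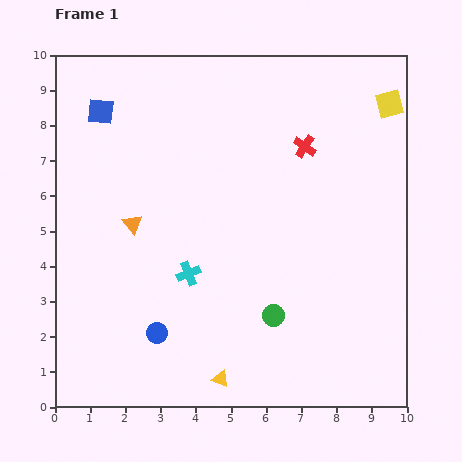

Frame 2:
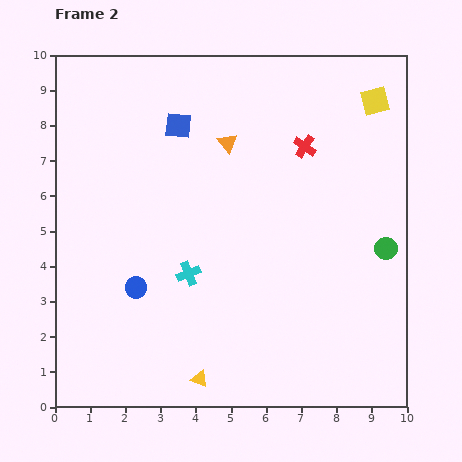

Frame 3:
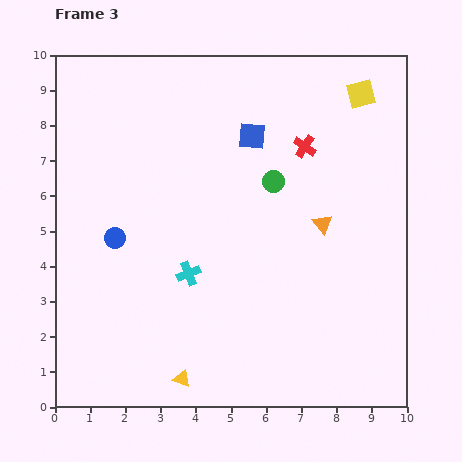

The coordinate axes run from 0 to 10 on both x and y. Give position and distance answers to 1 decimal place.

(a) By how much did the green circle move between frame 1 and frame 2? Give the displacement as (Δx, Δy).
(3.2, 1.9)

The green circle was at (6.2, 2.6) in frame 1 and (9.4, 4.5) in frame 2.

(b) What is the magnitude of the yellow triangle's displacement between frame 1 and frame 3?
1.1

The yellow triangle moved from (4.7, 0.8) to (3.6, 0.8), a distance of √(1.1² + 0.0²) ≈ 1.1.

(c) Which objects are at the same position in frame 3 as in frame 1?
the red cross, the cyan cross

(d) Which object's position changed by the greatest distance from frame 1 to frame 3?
the orange triangle

(moved 5.4; next 4.4)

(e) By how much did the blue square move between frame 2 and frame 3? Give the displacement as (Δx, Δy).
(2.1, -0.3)

The blue square was at (3.5, 8.0) in frame 2 and (5.6, 7.7) in frame 3.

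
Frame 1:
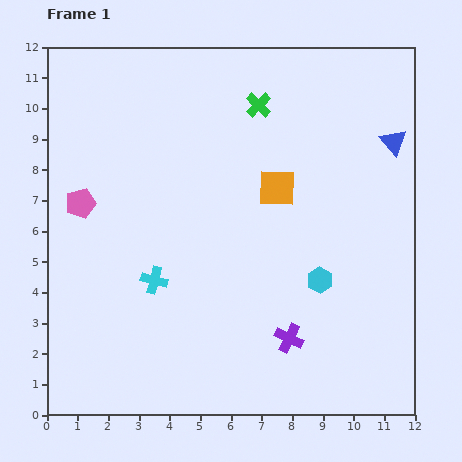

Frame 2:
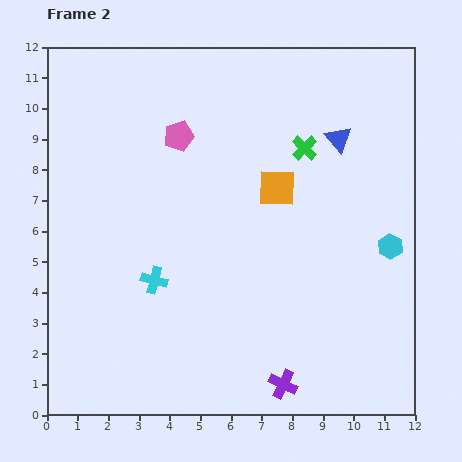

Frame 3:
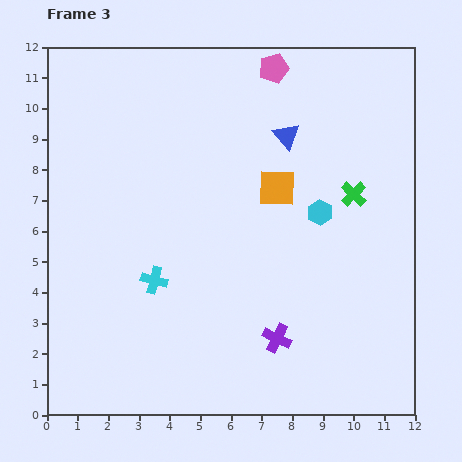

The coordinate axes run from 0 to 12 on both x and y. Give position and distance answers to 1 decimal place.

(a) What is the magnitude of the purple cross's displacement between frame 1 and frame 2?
1.5

The purple cross moved from (7.9, 2.5) to (7.7, 1.0), a distance of √(0.2² + 1.5²) ≈ 1.5.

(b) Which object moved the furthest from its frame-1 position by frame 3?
the pink pentagon

(moved 7.7; next 4.2)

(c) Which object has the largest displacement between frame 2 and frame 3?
the pink pentagon

(moved 3.8; next 2.5)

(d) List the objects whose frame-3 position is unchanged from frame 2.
the cyan cross, the orange square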